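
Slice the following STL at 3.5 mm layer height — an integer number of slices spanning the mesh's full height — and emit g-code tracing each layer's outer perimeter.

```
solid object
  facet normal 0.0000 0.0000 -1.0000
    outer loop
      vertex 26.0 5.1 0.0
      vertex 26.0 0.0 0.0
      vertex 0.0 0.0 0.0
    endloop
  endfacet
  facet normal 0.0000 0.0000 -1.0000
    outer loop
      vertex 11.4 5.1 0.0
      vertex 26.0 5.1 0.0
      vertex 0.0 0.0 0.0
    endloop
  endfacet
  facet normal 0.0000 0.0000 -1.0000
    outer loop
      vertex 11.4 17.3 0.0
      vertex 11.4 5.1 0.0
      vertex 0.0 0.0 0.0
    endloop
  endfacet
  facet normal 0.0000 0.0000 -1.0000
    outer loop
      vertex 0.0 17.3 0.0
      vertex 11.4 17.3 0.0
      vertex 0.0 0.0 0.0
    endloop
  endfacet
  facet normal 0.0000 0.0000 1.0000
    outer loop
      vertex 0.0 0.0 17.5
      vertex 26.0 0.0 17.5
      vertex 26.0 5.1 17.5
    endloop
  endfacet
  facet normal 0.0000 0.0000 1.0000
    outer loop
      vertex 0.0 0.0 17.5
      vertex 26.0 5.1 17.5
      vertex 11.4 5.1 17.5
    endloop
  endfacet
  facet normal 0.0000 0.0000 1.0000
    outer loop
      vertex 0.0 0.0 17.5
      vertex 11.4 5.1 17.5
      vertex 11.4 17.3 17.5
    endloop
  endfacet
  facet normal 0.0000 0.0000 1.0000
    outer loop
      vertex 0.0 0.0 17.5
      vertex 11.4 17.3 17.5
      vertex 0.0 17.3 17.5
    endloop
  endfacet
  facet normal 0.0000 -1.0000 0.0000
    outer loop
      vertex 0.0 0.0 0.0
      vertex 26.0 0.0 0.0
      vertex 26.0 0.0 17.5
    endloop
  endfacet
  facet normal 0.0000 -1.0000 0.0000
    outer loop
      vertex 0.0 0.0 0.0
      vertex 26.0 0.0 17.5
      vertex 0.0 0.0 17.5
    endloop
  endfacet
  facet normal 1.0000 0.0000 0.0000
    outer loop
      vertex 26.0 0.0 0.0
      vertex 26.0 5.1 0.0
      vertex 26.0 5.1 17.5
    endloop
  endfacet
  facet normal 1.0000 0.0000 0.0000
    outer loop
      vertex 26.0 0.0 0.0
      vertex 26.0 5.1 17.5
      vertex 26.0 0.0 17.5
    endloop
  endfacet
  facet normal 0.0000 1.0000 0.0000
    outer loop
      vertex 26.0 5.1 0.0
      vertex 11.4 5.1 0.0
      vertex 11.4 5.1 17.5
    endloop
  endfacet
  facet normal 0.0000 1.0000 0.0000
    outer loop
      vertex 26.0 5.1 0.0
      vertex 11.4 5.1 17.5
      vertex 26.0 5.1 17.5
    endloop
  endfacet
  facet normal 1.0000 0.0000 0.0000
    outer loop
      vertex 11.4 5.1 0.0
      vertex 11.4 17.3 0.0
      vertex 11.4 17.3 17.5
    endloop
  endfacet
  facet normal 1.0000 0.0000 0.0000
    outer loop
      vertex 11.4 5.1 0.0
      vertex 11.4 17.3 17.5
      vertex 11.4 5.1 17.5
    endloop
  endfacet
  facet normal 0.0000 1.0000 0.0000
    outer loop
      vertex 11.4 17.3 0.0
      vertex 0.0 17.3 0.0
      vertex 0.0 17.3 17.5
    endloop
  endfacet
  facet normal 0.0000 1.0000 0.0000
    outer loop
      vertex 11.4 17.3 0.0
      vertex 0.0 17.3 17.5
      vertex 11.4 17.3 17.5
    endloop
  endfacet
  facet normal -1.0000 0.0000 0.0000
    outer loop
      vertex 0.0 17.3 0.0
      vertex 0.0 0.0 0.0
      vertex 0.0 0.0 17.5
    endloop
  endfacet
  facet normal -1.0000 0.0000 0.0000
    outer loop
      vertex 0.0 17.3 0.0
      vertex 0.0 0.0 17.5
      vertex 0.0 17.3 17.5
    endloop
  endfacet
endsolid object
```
; perimeter-only toolpath
G21 ; units = mm
G90 ; absolute positioning
G28 ; home
; layer 1
G0 Z3.5
G0 X0.0 Y0.0
G1 X26.0 Y0.0
G1 X26.0 Y5.1
G1 X11.4 Y5.1
G1 X11.4 Y17.3
G1 X0.0 Y17.3
G1 X0.0 Y0.0
; layer 2
G0 Z7.0
G0 X0.0 Y0.0
G1 X26.0 Y0.0
G1 X26.0 Y5.1
G1 X11.4 Y5.1
G1 X11.4 Y17.3
G1 X0.0 Y17.3
G1 X0.0 Y0.0
; layer 3
G0 Z10.5
G0 X0.0 Y0.0
G1 X26.0 Y0.0
G1 X26.0 Y5.1
G1 X11.4 Y5.1
G1 X11.4 Y17.3
G1 X0.0 Y17.3
G1 X0.0 Y0.0
; layer 4
G0 Z14.0
G0 X0.0 Y0.0
G1 X26.0 Y0.0
G1 X26.0 Y5.1
G1 X11.4 Y5.1
G1 X11.4 Y17.3
G1 X0.0 Y17.3
G1 X0.0 Y0.0
; layer 5
G0 Z17.5
G0 X0.0 Y0.0
G1 X26.0 Y0.0
G1 X26.0 Y5.1
G1 X11.4 Y5.1
G1 X11.4 Y17.3
G1 X0.0 Y17.3
G1 X0.0 Y0.0
M2 ; end

The solid is an L-shaped prism: outer 26 × 17.3 mm, arm thicknesses ≈ 5.1 mm (horizontal) and 11.4 mm (vertical), extruded 17.5 mm in z. Slicing at Δz = 3.5 mm — 5 equal slices spanning the solid's height, so layer i sits at z = i·h/5 — gives 5 non-empty perimeters. Each is a 6-segment closed polygon; G0 lifts to the layer z and rapids to the start vertex, then G1 traces the edges.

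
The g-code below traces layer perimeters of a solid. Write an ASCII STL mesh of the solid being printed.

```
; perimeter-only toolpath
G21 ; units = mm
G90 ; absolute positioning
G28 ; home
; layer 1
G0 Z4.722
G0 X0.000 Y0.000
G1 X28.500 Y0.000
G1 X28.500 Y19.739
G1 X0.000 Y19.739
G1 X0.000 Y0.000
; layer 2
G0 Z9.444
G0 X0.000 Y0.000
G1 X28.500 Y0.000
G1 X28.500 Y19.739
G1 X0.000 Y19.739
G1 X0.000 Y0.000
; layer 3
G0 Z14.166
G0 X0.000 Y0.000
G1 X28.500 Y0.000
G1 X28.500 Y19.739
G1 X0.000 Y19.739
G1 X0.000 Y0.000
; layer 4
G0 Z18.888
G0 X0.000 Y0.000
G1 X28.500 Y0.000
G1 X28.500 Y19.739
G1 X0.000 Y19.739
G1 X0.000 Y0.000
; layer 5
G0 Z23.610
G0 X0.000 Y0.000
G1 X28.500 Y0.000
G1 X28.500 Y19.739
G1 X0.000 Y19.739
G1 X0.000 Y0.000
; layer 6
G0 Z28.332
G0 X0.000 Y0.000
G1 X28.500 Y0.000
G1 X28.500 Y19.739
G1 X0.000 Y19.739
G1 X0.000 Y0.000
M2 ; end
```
solid part
  facet normal 0.0000 0.0000 -1.0000
    outer loop
      vertex 28.500 19.739 0.000
      vertex 28.500 0.000 0.000
      vertex 0.000 0.000 0.000
    endloop
  endfacet
  facet normal 0.0000 0.0000 -1.0000
    outer loop
      vertex 0.000 19.739 0.000
      vertex 28.500 19.739 0.000
      vertex 0.000 0.000 0.000
    endloop
  endfacet
  facet normal 0.0000 0.0000 1.0000
    outer loop
      vertex 0.000 0.000 28.332
      vertex 28.500 0.000 28.332
      vertex 28.500 19.739 28.332
    endloop
  endfacet
  facet normal 0.0000 0.0000 1.0000
    outer loop
      vertex 0.000 0.000 28.332
      vertex 28.500 19.739 28.332
      vertex 0.000 19.739 28.332
    endloop
  endfacet
  facet normal 0.0000 -1.0000 0.0000
    outer loop
      vertex 0.000 0.000 0.000
      vertex 28.500 0.000 0.000
      vertex 28.500 0.000 28.332
    endloop
  endfacet
  facet normal 0.0000 -1.0000 0.0000
    outer loop
      vertex 0.000 0.000 0.000
      vertex 28.500 0.000 28.332
      vertex 0.000 0.000 28.332
    endloop
  endfacet
  facet normal 0.0000 1.0000 0.0000
    outer loop
      vertex 28.500 19.739 28.332
      vertex 28.500 19.739 0.000
      vertex 0.000 19.739 0.000
    endloop
  endfacet
  facet normal 0.0000 1.0000 0.0000
    outer loop
      vertex 0.000 19.739 28.332
      vertex 28.500 19.739 28.332
      vertex 0.000 19.739 0.000
    endloop
  endfacet
  facet normal -1.0000 0.0000 0.0000
    outer loop
      vertex 0.000 19.739 28.332
      vertex 0.000 19.739 0.000
      vertex 0.000 0.000 0.000
    endloop
  endfacet
  facet normal -1.0000 0.0000 0.0000
    outer loop
      vertex 0.000 0.000 28.332
      vertex 0.000 19.739 28.332
      vertex 0.000 0.000 0.000
    endloop
  endfacet
  facet normal 1.0000 0.0000 0.0000
    outer loop
      vertex 28.500 0.000 0.000
      vertex 28.500 19.739 0.000
      vertex 28.500 19.739 28.332
    endloop
  endfacet
  facet normal 1.0000 0.0000 0.0000
    outer loop
      vertex 28.500 0.000 0.000
      vertex 28.500 19.739 28.332
      vertex 28.500 0.000 28.332
    endloop
  endfacet
endsolid part

The G0 Z moves step by Δz≈4.722 mm. Every layer's G1 loop is the same polygon, so the solid is a straight extrusion of it from z=0 to z≈28.3. Closing with flat bottom and top caps and triangulating gives 12 facets — a rectangular box, roughly 28.5 × 19.7 mm footprint and 28.3 mm tall.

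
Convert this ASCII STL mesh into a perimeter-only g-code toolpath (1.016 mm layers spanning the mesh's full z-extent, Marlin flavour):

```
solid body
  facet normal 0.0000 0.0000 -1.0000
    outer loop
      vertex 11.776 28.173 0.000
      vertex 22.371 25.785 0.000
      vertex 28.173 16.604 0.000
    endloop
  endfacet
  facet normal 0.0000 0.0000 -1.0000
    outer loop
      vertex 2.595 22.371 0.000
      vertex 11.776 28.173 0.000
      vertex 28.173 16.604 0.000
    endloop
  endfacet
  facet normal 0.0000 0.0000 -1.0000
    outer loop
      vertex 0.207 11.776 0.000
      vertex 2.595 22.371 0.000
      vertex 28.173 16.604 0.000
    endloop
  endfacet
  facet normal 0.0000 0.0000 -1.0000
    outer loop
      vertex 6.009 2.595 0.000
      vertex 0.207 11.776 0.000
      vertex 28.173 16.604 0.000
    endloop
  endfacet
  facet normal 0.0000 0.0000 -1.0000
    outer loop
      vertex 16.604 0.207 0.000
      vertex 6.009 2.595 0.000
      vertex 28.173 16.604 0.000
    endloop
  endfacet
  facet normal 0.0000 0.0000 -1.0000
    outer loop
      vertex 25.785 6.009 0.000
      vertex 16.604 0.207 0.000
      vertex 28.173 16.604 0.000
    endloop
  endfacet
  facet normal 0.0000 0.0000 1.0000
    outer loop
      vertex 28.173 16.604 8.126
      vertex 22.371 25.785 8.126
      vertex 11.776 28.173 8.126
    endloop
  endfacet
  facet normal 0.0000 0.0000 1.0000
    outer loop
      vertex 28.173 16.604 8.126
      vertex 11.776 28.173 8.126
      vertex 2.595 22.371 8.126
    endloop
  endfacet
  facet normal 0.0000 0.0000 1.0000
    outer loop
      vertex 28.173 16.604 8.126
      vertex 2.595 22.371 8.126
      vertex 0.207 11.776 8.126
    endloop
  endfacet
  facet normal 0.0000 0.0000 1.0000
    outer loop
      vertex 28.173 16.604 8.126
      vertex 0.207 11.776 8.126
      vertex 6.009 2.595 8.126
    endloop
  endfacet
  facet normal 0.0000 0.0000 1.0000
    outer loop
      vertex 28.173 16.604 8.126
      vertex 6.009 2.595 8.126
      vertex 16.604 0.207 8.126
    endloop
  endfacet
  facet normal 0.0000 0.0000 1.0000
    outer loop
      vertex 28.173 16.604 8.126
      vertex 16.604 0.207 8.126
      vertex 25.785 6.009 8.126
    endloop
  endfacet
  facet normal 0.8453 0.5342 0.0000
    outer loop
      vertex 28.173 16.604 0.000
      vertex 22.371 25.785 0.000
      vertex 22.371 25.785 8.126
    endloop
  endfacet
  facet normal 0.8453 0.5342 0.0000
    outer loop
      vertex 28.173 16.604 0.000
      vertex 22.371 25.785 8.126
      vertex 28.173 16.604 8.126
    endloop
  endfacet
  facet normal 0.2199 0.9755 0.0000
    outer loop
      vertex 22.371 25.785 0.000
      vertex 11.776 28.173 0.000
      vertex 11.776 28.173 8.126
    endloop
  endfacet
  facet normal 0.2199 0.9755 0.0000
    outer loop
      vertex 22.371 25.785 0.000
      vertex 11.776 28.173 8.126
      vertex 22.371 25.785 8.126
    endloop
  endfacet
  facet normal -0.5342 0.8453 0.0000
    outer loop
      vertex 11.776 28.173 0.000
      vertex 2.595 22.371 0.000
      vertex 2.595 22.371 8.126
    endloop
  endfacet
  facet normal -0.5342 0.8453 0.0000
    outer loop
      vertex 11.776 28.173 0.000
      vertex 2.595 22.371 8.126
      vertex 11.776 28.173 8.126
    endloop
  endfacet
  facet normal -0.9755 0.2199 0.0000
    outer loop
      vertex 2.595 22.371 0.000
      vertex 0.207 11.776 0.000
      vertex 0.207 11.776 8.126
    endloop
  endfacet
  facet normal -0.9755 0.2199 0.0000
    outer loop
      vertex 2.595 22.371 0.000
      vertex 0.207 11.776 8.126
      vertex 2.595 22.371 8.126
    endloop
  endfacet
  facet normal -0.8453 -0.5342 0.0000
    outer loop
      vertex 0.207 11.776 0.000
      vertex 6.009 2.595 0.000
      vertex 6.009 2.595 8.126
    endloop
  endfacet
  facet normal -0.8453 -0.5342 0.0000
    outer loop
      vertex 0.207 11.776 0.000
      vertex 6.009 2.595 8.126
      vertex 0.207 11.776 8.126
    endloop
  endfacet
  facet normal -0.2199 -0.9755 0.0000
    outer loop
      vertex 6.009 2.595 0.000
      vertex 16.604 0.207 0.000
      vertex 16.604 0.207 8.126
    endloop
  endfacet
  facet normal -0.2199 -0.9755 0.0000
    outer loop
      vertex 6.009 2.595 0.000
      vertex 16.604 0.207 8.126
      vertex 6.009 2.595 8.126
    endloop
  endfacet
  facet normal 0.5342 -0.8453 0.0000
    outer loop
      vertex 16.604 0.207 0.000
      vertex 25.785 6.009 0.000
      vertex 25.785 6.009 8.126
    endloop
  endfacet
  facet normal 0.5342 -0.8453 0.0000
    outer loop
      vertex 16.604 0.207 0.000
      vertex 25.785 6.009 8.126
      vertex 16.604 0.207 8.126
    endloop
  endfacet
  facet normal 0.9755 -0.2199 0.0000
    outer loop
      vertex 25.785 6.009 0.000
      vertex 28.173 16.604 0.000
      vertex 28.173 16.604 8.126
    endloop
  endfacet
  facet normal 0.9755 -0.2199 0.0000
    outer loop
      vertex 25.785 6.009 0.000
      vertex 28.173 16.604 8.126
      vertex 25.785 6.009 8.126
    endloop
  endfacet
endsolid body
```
; perimeter-only toolpath
G21 ; units = mm
G90 ; absolute positioning
G28 ; home
; layer 1
G0 Z1.016
G0 X28.173 Y16.604
G1 X22.371 Y25.785
G1 X11.776 Y28.173
G1 X2.595 Y22.371
G1 X0.207 Y11.776
G1 X6.009 Y2.595
G1 X16.604 Y0.207
G1 X25.785 Y6.009
G1 X28.173 Y16.604
; layer 2
G0 Z2.031
G0 X28.173 Y16.604
G1 X22.371 Y25.785
G1 X11.776 Y28.173
G1 X2.595 Y22.371
G1 X0.207 Y11.776
G1 X6.009 Y2.595
G1 X16.604 Y0.207
G1 X25.785 Y6.009
G1 X28.173 Y16.604
; layer 3
G0 Z3.047
G0 X28.173 Y16.604
G1 X22.371 Y25.785
G1 X11.776 Y28.173
G1 X2.595 Y22.371
G1 X0.207 Y11.776
G1 X6.009 Y2.595
G1 X16.604 Y0.207
G1 X25.785 Y6.009
G1 X28.173 Y16.604
; layer 4
G0 Z4.063
G0 X28.173 Y16.604
G1 X22.371 Y25.785
G1 X11.776 Y28.173
G1 X2.595 Y22.371
G1 X0.207 Y11.776
G1 X6.009 Y2.595
G1 X16.604 Y0.207
G1 X25.785 Y6.009
G1 X28.173 Y16.604
; layer 5
G0 Z5.079
G0 X28.173 Y16.604
G1 X22.371 Y25.785
G1 X11.776 Y28.173
G1 X2.595 Y22.371
G1 X0.207 Y11.776
G1 X6.009 Y2.595
G1 X16.604 Y0.207
G1 X25.785 Y6.009
G1 X28.173 Y16.604
; layer 6
G0 Z6.095
G0 X28.173 Y16.604
G1 X22.371 Y25.785
G1 X11.776 Y28.173
G1 X2.595 Y22.371
G1 X0.207 Y11.776
G1 X6.009 Y2.595
G1 X16.604 Y0.207
G1 X25.785 Y6.009
G1 X28.173 Y16.604
; layer 7
G0 Z7.110
G0 X28.173 Y16.604
G1 X22.371 Y25.785
G1 X11.776 Y28.173
G1 X2.595 Y22.371
G1 X0.207 Y11.776
G1 X6.009 Y2.595
G1 X16.604 Y0.207
G1 X25.785 Y6.009
G1 X28.173 Y16.604
; layer 8
G0 Z8.126
G0 X28.173 Y16.604
G1 X22.371 Y25.785
G1 X11.776 Y28.173
G1 X2.595 Y22.371
G1 X0.207 Y11.776
G1 X6.009 Y2.595
G1 X16.604 Y0.207
G1 X25.785 Y6.009
G1 X28.173 Y16.604
M2 ; end

The solid is a regular 8-sided prism (a cylinder approximated with 8 flat sides), circumscribed radius ≈ 14.2 mm, height ≈ 8.13 mm. Slicing at Δz = 1.016 mm — 8 equal slices spanning the solid's height, so layer i sits at z = i·h/8 — gives 8 non-empty perimeters. Each is a 8-segment closed polygon; G0 lifts to the layer z and rapids to the start vertex, then G1 traces the edges.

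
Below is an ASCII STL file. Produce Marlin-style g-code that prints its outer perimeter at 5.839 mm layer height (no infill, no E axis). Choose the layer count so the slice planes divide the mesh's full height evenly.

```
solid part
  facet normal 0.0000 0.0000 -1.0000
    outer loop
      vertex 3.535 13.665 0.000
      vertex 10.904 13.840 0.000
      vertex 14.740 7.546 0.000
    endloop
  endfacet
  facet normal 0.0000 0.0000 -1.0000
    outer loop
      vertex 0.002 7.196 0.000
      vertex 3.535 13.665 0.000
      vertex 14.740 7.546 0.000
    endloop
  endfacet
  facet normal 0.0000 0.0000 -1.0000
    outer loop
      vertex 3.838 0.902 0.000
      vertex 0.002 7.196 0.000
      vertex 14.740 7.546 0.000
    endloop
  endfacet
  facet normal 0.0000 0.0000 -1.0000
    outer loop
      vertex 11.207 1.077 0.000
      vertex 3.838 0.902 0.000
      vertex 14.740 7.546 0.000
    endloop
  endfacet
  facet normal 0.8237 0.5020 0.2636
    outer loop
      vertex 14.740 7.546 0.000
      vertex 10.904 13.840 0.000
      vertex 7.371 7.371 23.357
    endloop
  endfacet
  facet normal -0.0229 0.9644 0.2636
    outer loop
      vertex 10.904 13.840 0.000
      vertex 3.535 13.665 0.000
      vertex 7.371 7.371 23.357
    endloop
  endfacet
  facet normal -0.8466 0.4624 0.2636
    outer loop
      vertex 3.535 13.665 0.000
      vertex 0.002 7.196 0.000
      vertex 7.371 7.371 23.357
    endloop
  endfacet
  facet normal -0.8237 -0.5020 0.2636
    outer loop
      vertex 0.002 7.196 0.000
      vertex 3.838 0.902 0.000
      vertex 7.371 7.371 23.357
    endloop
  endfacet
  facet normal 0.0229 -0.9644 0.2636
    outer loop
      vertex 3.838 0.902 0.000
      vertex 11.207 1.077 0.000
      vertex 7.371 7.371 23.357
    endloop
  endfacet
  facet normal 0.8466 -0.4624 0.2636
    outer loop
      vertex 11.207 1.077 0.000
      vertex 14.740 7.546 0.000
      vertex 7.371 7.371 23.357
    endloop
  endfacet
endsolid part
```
; perimeter-only toolpath
G21 ; units = mm
G90 ; absolute positioning
G28 ; home
; layer 1
G0 Z5.839
G0 X12.898 Y7.502
G1 X10.021 Y12.223
G1 X4.494 Y12.091
G1 X1.844 Y7.240
G1 X4.721 Y2.519
G1 X10.248 Y2.651
G1 X12.898 Y7.502
; layer 2
G0 Z11.678
G0 X11.056 Y7.459
G1 X9.137 Y10.605
G1 X5.453 Y10.518
G1 X3.687 Y7.284
G1 X5.604 Y4.136
G1 X9.289 Y4.224
G1 X11.056 Y7.459
; layer 3
G0 Z17.518
G0 X9.213 Y7.415
G1 X8.254 Y8.988
G1 X6.412 Y8.944
G1 X5.529 Y7.327
G1 X6.488 Y5.754
G1 X8.330 Y5.797
G1 X9.213 Y7.415
M2 ; end

The solid is a regular 6-sided pyramid, base circumscribed radius ≈ 7.37 mm, apex at z ≈ 23.4 mm. Slicing at Δz = 5.839 mm — 4 equal slices spanning the solid's height, so layer i sits at z = i·h/4 — gives 3 non-empty perimeters. Each is a 6-segment closed polygon; G0 lifts to the layer z and rapids to the start vertex, then G1 traces the edges. The cross-section shrinks linearly with z (the slice at the apex is degenerate and omitted).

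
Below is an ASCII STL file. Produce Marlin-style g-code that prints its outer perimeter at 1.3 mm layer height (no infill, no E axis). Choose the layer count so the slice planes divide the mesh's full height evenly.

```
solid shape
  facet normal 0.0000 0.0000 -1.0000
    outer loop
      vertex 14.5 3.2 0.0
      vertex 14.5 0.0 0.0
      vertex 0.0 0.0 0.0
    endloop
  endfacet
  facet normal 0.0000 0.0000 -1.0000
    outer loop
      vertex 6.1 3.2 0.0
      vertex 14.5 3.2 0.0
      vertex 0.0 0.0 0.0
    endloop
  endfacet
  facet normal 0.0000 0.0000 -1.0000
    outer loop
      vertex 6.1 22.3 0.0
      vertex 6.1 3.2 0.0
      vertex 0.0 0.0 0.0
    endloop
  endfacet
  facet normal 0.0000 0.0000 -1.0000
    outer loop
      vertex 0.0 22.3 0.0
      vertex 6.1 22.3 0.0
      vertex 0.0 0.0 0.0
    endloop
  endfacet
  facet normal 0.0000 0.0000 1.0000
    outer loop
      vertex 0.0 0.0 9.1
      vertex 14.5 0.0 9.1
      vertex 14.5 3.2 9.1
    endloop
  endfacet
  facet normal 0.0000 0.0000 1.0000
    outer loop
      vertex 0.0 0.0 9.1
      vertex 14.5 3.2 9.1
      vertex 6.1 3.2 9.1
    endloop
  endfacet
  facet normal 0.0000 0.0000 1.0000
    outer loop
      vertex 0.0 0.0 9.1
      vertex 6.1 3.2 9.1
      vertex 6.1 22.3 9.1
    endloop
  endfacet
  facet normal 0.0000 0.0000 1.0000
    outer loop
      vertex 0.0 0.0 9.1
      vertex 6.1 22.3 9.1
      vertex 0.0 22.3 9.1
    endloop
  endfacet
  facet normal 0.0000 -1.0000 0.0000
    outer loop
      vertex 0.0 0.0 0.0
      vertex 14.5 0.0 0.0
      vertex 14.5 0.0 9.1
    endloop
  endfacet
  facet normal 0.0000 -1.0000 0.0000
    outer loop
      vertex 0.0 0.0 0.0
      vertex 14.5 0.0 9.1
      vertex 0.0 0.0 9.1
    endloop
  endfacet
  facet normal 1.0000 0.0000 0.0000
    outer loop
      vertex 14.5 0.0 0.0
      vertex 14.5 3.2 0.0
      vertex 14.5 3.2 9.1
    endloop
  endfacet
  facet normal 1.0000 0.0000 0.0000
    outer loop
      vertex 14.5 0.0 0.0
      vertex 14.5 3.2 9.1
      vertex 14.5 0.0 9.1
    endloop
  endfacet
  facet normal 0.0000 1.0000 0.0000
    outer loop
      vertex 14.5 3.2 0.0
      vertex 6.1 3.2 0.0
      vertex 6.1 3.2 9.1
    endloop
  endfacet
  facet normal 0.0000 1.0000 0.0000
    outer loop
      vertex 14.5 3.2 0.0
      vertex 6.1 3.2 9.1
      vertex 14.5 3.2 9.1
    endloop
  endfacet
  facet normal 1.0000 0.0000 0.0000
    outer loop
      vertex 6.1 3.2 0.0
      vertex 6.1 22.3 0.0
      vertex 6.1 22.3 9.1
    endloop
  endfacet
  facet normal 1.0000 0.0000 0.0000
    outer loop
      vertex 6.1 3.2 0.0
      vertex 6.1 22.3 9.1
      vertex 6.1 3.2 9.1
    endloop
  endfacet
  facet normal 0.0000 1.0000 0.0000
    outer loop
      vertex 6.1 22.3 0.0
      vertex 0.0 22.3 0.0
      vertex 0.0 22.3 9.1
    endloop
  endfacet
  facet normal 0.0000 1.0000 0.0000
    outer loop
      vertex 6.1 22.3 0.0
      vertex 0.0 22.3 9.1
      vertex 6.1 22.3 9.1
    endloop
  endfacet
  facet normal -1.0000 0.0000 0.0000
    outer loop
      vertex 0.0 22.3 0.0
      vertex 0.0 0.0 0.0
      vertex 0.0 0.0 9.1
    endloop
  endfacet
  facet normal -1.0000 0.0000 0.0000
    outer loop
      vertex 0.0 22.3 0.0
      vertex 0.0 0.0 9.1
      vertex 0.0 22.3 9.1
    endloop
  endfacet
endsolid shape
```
; perimeter-only toolpath
G21 ; units = mm
G90 ; absolute positioning
G28 ; home
; layer 1
G0 Z1.3
G0 X0.0 Y0.0
G1 X14.5 Y0.0
G1 X14.5 Y3.2
G1 X6.1 Y3.2
G1 X6.1 Y22.3
G1 X0.0 Y22.3
G1 X0.0 Y0.0
; layer 2
G0 Z2.6
G0 X0.0 Y0.0
G1 X14.5 Y0.0
G1 X14.5 Y3.2
G1 X6.1 Y3.2
G1 X6.1 Y22.3
G1 X0.0 Y22.3
G1 X0.0 Y0.0
; layer 3
G0 Z3.9
G0 X0.0 Y0.0
G1 X14.5 Y0.0
G1 X14.5 Y3.2
G1 X6.1 Y3.2
G1 X6.1 Y22.3
G1 X0.0 Y22.3
G1 X0.0 Y0.0
; layer 4
G0 Z5.2
G0 X0.0 Y0.0
G1 X14.5 Y0.0
G1 X14.5 Y3.2
G1 X6.1 Y3.2
G1 X6.1 Y22.3
G1 X0.0 Y22.3
G1 X0.0 Y0.0
; layer 5
G0 Z6.5
G0 X0.0 Y0.0
G1 X14.5 Y0.0
G1 X14.5 Y3.2
G1 X6.1 Y3.2
G1 X6.1 Y22.3
G1 X0.0 Y22.3
G1 X0.0 Y0.0
; layer 6
G0 Z7.8
G0 X0.0 Y0.0
G1 X14.5 Y0.0
G1 X14.5 Y3.2
G1 X6.1 Y3.2
G1 X6.1 Y22.3
G1 X0.0 Y22.3
G1 X0.0 Y0.0
; layer 7
G0 Z9.1
G0 X0.0 Y0.0
G1 X14.5 Y0.0
G1 X14.5 Y3.2
G1 X6.1 Y3.2
G1 X6.1 Y22.3
G1 X0.0 Y22.3
G1 X0.0 Y0.0
M2 ; end

The solid is an L-shaped prism: outer 14.5 × 22.3 mm, arm thicknesses ≈ 3.2 mm (horizontal) and 6.1 mm (vertical), extruded 9.1 mm in z. Slicing at Δz = 1.3 mm — 7 equal slices spanning the solid's height, so layer i sits at z = i·h/7 — gives 7 non-empty perimeters. Each is a 6-segment closed polygon; G0 lifts to the layer z and rapids to the start vertex, then G1 traces the edges.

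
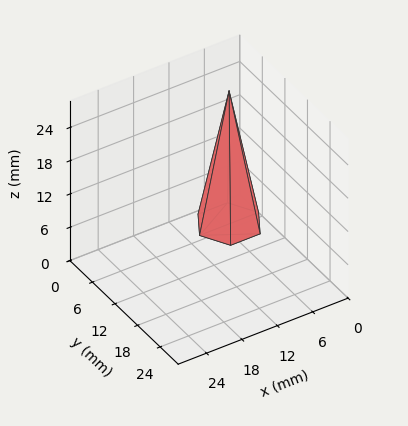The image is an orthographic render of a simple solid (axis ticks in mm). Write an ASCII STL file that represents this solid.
Reading the render: the shape is a regular 6-sided pyramid, base circumscribed radius ≈ 5 mm, apex at z ≈ 24 mm (dimensions read to the nearest mm from the axis ticks). For the STL, each face is triangulated and given an outward normal.

solid part
  facet normal 0.0000 0.0000 -1.0000
    outer loop
      vertex 2.50 9.33 0.00
      vertex 7.50 9.33 0.00
      vertex 10.00 5.00 0.00
    endloop
  endfacet
  facet normal 0.0000 0.0000 -1.0000
    outer loop
      vertex 0.00 5.00 0.00
      vertex 2.50 9.33 0.00
      vertex 10.00 5.00 0.00
    endloop
  endfacet
  facet normal 0.0000 0.0000 -1.0000
    outer loop
      vertex 2.50 0.67 0.00
      vertex 0.00 5.00 0.00
      vertex 10.00 5.00 0.00
    endloop
  endfacet
  facet normal 0.0000 0.0000 -1.0000
    outer loop
      vertex 7.50 0.67 0.00
      vertex 2.50 0.67 0.00
      vertex 10.00 5.00 0.00
    endloop
  endfacet
  facet normal 0.8523 0.4921 0.1776
    outer loop
      vertex 10.00 5.00 0.00
      vertex 7.50 9.33 0.00
      vertex 5.00 5.00 24.00
    endloop
  endfacet
  facet normal 0.0000 0.9841 0.1776
    outer loop
      vertex 7.50 9.33 0.00
      vertex 2.50 9.33 0.00
      vertex 5.00 5.00 24.00
    endloop
  endfacet
  facet normal -0.8523 0.4921 0.1776
    outer loop
      vertex 2.50 9.33 0.00
      vertex 0.00 5.00 0.00
      vertex 5.00 5.00 24.00
    endloop
  endfacet
  facet normal -0.8523 -0.4921 0.1776
    outer loop
      vertex 0.00 5.00 0.00
      vertex 2.50 0.67 0.00
      vertex 5.00 5.00 24.00
    endloop
  endfacet
  facet normal 0.0000 -0.9841 0.1776
    outer loop
      vertex 2.50 0.67 0.00
      vertex 7.50 0.67 0.00
      vertex 5.00 5.00 24.00
    endloop
  endfacet
  facet normal 0.8523 -0.4921 0.1776
    outer loop
      vertex 7.50 0.67 0.00
      vertex 10.00 5.00 0.00
      vertex 5.00 5.00 24.00
    endloop
  endfacet
endsolid part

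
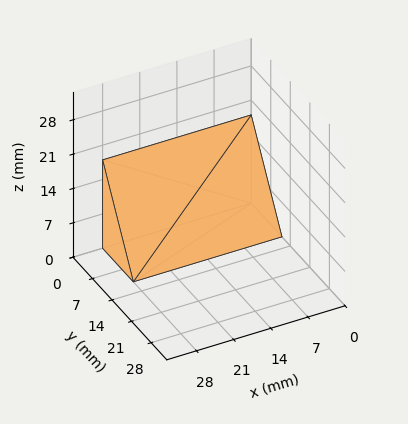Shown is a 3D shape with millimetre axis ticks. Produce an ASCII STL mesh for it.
Reading the render: the shape is a wedge (ramp): 28 × 11 mm base, rising to 18 mm along the y=0 edge and sloping linearly to z=0 at y=11 (dimensions read to the nearest mm from the axis ticks). For the STL, each face is triangulated and given an outward normal.

solid part
  facet normal 0.0000 0.0000 -1.0000
    outer loop
      vertex 28.000 11.000 0.000
      vertex 28.000 0.000 0.000
      vertex 0.000 0.000 0.000
    endloop
  endfacet
  facet normal 0.0000 0.0000 -1.0000
    outer loop
      vertex 0.000 11.000 0.000
      vertex 28.000 11.000 0.000
      vertex 0.000 0.000 0.000
    endloop
  endfacet
  facet normal 0.0000 -1.0000 0.0000
    outer loop
      vertex 0.000 0.000 0.000
      vertex 28.000 0.000 0.000
      vertex 28.000 0.000 18.000
    endloop
  endfacet
  facet normal 0.0000 -1.0000 0.0000
    outer loop
      vertex 0.000 0.000 0.000
      vertex 28.000 0.000 18.000
      vertex 0.000 0.000 18.000
    endloop
  endfacet
  facet normal 0.0000 0.8533 0.5215
    outer loop
      vertex 0.000 0.000 18.000
      vertex 28.000 0.000 18.000
      vertex 28.000 11.000 0.000
    endloop
  endfacet
  facet normal 0.0000 0.8533 0.5215
    outer loop
      vertex 0.000 0.000 18.000
      vertex 28.000 11.000 0.000
      vertex 0.000 11.000 0.000
    endloop
  endfacet
  facet normal -1.0000 0.0000 0.0000
    outer loop
      vertex 0.000 0.000 18.000
      vertex 0.000 11.000 0.000
      vertex 0.000 0.000 0.000
    endloop
  endfacet
  facet normal 1.0000 0.0000 0.0000
    outer loop
      vertex 28.000 0.000 0.000
      vertex 28.000 11.000 0.000
      vertex 28.000 0.000 18.000
    endloop
  endfacet
endsolid part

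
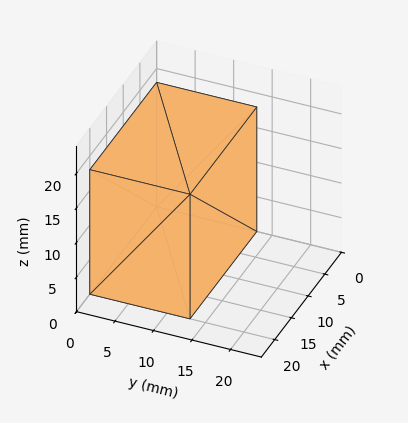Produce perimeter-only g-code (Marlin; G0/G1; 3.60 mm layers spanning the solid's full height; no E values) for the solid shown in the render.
Reading the render: the shape is a rectangular box, roughly 20 × 13 mm footprint and 18 mm tall (dimensions read to the nearest mm from the axis ticks). For the g-code, the solid's height is divided into equal slices at the stated Δz and each level perimeter traced with G1 moves after a G0 lift.

; perimeter-only toolpath
G21 ; units = mm
G90 ; absolute positioning
G28 ; home
; layer 1
G0 Z3.60
G0 X0.00 Y0.00
G1 X20.00 Y0.00
G1 X20.00 Y13.00
G1 X0.00 Y13.00
G1 X0.00 Y0.00
; layer 2
G0 Z7.20
G0 X0.00 Y0.00
G1 X20.00 Y0.00
G1 X20.00 Y13.00
G1 X0.00 Y13.00
G1 X0.00 Y0.00
; layer 3
G0 Z10.80
G0 X0.00 Y0.00
G1 X20.00 Y0.00
G1 X20.00 Y13.00
G1 X0.00 Y13.00
G1 X0.00 Y0.00
; layer 4
G0 Z14.40
G0 X0.00 Y0.00
G1 X20.00 Y0.00
G1 X20.00 Y13.00
G1 X0.00 Y13.00
G1 X0.00 Y0.00
; layer 5
G0 Z18.00
G0 X0.00 Y0.00
G1 X20.00 Y0.00
G1 X20.00 Y13.00
G1 X0.00 Y13.00
G1 X0.00 Y0.00
M2 ; end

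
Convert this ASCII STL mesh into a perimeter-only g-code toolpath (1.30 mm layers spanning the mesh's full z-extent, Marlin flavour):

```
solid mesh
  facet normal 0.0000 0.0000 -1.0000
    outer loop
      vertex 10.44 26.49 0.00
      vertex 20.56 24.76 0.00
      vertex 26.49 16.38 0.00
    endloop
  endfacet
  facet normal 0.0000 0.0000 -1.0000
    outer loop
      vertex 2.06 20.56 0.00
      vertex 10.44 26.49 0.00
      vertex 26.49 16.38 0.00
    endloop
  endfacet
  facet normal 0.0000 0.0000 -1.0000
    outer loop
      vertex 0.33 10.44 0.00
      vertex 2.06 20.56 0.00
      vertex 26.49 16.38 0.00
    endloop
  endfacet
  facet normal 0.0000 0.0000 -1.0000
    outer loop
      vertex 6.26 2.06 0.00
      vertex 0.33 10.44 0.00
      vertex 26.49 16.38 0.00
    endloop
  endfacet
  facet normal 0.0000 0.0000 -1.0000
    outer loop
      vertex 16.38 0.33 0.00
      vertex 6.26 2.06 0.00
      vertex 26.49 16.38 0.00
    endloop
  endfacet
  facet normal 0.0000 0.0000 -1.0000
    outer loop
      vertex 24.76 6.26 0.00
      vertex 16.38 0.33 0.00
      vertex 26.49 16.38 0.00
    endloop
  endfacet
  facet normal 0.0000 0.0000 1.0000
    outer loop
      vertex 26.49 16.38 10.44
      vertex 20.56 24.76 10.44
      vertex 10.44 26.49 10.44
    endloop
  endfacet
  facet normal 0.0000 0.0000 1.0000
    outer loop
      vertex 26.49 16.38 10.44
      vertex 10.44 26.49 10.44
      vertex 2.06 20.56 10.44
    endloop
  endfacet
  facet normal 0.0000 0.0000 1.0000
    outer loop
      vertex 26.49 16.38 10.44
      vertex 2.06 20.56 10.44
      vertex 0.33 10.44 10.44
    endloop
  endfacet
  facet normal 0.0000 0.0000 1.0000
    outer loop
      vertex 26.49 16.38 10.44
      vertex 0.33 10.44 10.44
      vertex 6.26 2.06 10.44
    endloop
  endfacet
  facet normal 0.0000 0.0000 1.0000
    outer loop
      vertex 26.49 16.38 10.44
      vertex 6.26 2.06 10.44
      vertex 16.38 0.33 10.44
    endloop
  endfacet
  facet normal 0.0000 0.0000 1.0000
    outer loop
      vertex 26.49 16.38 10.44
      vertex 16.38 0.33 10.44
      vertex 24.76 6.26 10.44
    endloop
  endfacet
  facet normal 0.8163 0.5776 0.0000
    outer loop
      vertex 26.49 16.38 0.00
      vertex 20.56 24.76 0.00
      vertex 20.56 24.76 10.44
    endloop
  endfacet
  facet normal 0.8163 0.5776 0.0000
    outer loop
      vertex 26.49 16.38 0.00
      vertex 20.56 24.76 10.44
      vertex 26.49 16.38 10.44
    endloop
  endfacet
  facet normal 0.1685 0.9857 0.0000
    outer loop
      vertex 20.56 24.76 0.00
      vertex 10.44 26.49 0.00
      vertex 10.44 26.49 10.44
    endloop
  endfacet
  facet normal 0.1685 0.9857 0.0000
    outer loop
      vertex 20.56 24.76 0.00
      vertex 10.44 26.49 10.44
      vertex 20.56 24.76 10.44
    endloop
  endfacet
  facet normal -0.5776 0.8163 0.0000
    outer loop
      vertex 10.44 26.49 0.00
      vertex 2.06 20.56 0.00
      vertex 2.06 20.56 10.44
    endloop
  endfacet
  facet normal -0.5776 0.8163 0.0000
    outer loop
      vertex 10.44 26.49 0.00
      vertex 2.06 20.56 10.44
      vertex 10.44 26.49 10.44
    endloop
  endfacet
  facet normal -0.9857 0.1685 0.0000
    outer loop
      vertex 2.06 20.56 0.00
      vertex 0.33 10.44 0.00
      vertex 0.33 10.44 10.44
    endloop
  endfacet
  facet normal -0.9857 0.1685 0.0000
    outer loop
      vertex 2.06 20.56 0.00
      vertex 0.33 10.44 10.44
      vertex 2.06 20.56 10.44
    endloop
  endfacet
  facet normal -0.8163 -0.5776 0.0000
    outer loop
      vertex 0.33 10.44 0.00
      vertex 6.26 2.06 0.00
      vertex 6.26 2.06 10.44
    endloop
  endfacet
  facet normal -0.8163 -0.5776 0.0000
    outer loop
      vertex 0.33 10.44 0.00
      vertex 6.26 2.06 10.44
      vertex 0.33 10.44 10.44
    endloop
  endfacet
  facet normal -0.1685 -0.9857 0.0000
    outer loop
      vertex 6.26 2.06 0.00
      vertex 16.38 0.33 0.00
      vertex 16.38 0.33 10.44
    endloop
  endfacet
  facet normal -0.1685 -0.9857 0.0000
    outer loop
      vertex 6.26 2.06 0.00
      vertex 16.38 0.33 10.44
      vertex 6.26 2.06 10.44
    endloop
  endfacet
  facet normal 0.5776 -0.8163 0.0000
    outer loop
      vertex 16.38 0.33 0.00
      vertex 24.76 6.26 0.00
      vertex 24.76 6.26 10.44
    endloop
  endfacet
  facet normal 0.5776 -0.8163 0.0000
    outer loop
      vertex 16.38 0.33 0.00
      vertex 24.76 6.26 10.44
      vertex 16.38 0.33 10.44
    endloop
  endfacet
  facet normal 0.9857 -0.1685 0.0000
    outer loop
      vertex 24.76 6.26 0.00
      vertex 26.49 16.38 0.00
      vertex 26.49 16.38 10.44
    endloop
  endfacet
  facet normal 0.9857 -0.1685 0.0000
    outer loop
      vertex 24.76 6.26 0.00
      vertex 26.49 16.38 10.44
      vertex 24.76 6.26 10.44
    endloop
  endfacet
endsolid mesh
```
; perimeter-only toolpath
G21 ; units = mm
G90 ; absolute positioning
G28 ; home
; layer 1
G0 Z1.30
G0 X26.49 Y16.38
G1 X20.56 Y24.76
G1 X10.44 Y26.49
G1 X2.06 Y20.56
G1 X0.33 Y10.44
G1 X6.26 Y2.06
G1 X16.38 Y0.33
G1 X24.76 Y6.26
G1 X26.49 Y16.38
; layer 2
G0 Z2.61
G0 X26.49 Y16.38
G1 X20.56 Y24.76
G1 X10.44 Y26.49
G1 X2.06 Y20.56
G1 X0.33 Y10.44
G1 X6.26 Y2.06
G1 X16.38 Y0.33
G1 X24.76 Y6.26
G1 X26.49 Y16.38
; layer 3
G0 Z3.92
G0 X26.49 Y16.38
G1 X20.56 Y24.76
G1 X10.44 Y26.49
G1 X2.06 Y20.56
G1 X0.33 Y10.44
G1 X6.26 Y2.06
G1 X16.38 Y0.33
G1 X24.76 Y6.26
G1 X26.49 Y16.38
; layer 4
G0 Z5.22
G0 X26.49 Y16.38
G1 X20.56 Y24.76
G1 X10.44 Y26.49
G1 X2.06 Y20.56
G1 X0.33 Y10.44
G1 X6.26 Y2.06
G1 X16.38 Y0.33
G1 X24.76 Y6.26
G1 X26.49 Y16.38
; layer 5
G0 Z6.52
G0 X26.49 Y16.38
G1 X20.56 Y24.76
G1 X10.44 Y26.49
G1 X2.06 Y20.56
G1 X0.33 Y10.44
G1 X6.26 Y2.06
G1 X16.38 Y0.33
G1 X24.76 Y6.26
G1 X26.49 Y16.38
; layer 6
G0 Z7.83
G0 X26.49 Y16.38
G1 X20.56 Y24.76
G1 X10.44 Y26.49
G1 X2.06 Y20.56
G1 X0.33 Y10.44
G1 X6.26 Y2.06
G1 X16.38 Y0.33
G1 X24.76 Y6.26
G1 X26.49 Y16.38
; layer 7
G0 Z9.13
G0 X26.49 Y16.38
G1 X20.56 Y24.76
G1 X10.44 Y26.49
G1 X2.06 Y20.56
G1 X0.33 Y10.44
G1 X6.26 Y2.06
G1 X16.38 Y0.33
G1 X24.76 Y6.26
G1 X26.49 Y16.38
; layer 8
G0 Z10.44
G0 X26.49 Y16.38
G1 X20.56 Y24.76
G1 X10.44 Y26.49
G1 X2.06 Y20.56
G1 X0.33 Y10.44
G1 X6.26 Y2.06
G1 X16.38 Y0.33
G1 X24.76 Y6.26
G1 X26.49 Y16.38
M2 ; end

The solid is a regular 8-sided prism (a cylinder approximated with 8 flat sides), circumscribed radius ≈ 13.4 mm, height ≈ 10.4 mm. Slicing at Δz = 1.30 mm — 8 equal slices spanning the solid's height, so layer i sits at z = i·h/8 — gives 8 non-empty perimeters. Each is a 8-segment closed polygon; G0 lifts to the layer z and rapids to the start vertex, then G1 traces the edges.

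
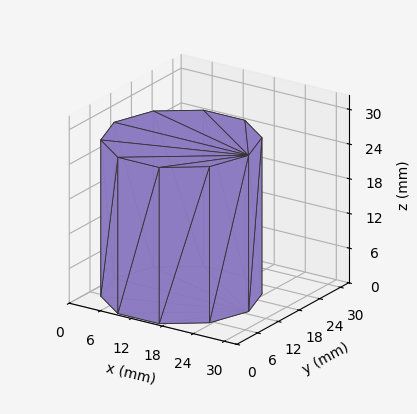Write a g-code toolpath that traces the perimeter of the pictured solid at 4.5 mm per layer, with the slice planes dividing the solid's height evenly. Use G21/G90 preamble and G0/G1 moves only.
Reading the render: the shape is a regular 10-sided prism (a cylinder approximated with 10 flat sides), circumscribed radius ≈ 13 mm, height ≈ 27 mm (dimensions read to the nearest mm from the axis ticks). For the g-code, the solid's height is divided into equal slices at the stated Δz and each level perimeter traced with G1 moves after a G0 lift.

; perimeter-only toolpath
G21 ; units = mm
G90 ; absolute positioning
G28 ; home
; layer 1
G0 Z4.5
G0 X26.0 Y13.0
G1 X23.5 Y20.6
G1 X17.0 Y25.4
G1 X9.0 Y25.4
G1 X2.5 Y20.6
G1 X0.0 Y13.0
G1 X2.5 Y5.4
G1 X9.0 Y0.6
G1 X17.0 Y0.6
G1 X23.5 Y5.4
G1 X26.0 Y13.0
; layer 2
G0 Z9.0
G0 X26.0 Y13.0
G1 X23.5 Y20.6
G1 X17.0 Y25.4
G1 X9.0 Y25.4
G1 X2.5 Y20.6
G1 X0.0 Y13.0
G1 X2.5 Y5.4
G1 X9.0 Y0.6
G1 X17.0 Y0.6
G1 X23.5 Y5.4
G1 X26.0 Y13.0
; layer 3
G0 Z13.5
G0 X26.0 Y13.0
G1 X23.5 Y20.6
G1 X17.0 Y25.4
G1 X9.0 Y25.4
G1 X2.5 Y20.6
G1 X0.0 Y13.0
G1 X2.5 Y5.4
G1 X9.0 Y0.6
G1 X17.0 Y0.6
G1 X23.5 Y5.4
G1 X26.0 Y13.0
; layer 4
G0 Z18.0
G0 X26.0 Y13.0
G1 X23.5 Y20.6
G1 X17.0 Y25.4
G1 X9.0 Y25.4
G1 X2.5 Y20.6
G1 X0.0 Y13.0
G1 X2.5 Y5.4
G1 X9.0 Y0.6
G1 X17.0 Y0.6
G1 X23.5 Y5.4
G1 X26.0 Y13.0
; layer 5
G0 Z22.5
G0 X26.0 Y13.0
G1 X23.5 Y20.6
G1 X17.0 Y25.4
G1 X9.0 Y25.4
G1 X2.5 Y20.6
G1 X0.0 Y13.0
G1 X2.5 Y5.4
G1 X9.0 Y0.6
G1 X17.0 Y0.6
G1 X23.5 Y5.4
G1 X26.0 Y13.0
; layer 6
G0 Z27.0
G0 X26.0 Y13.0
G1 X23.5 Y20.6
G1 X17.0 Y25.4
G1 X9.0 Y25.4
G1 X2.5 Y20.6
G1 X0.0 Y13.0
G1 X2.5 Y5.4
G1 X9.0 Y0.6
G1 X17.0 Y0.6
G1 X23.5 Y5.4
G1 X26.0 Y13.0
M2 ; end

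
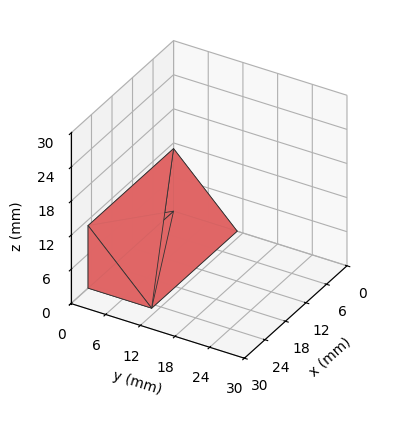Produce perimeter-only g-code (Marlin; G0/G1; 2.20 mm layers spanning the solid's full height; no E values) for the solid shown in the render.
Reading the render: the shape is a wedge (ramp): 25 × 11 mm base, rising to 11 mm along the y=0 edge and sloping linearly to z=0 at y=11 (dimensions read to the nearest mm from the axis ticks). For the g-code, the solid's height is divided into equal slices at the stated Δz and each level perimeter traced with G1 moves after a G0 lift.

; perimeter-only toolpath
G21 ; units = mm
G90 ; absolute positioning
G28 ; home
; layer 1
G0 Z2.20
G0 X0.00 Y0.00
G1 X25.00 Y0.00
G1 X25.00 Y8.80
G1 X0.00 Y8.80
G1 X0.00 Y0.00
; layer 2
G0 Z4.40
G0 X0.00 Y0.00
G1 X25.00 Y0.00
G1 X25.00 Y6.60
G1 X0.00 Y6.60
G1 X0.00 Y0.00
; layer 3
G0 Z6.60
G0 X0.00 Y0.00
G1 X25.00 Y0.00
G1 X25.00 Y4.40
G1 X0.00 Y4.40
G1 X0.00 Y0.00
; layer 4
G0 Z8.80
G0 X0.00 Y0.00
G1 X25.00 Y0.00
G1 X25.00 Y2.20
G1 X0.00 Y2.20
G1 X0.00 Y0.00
M2 ; end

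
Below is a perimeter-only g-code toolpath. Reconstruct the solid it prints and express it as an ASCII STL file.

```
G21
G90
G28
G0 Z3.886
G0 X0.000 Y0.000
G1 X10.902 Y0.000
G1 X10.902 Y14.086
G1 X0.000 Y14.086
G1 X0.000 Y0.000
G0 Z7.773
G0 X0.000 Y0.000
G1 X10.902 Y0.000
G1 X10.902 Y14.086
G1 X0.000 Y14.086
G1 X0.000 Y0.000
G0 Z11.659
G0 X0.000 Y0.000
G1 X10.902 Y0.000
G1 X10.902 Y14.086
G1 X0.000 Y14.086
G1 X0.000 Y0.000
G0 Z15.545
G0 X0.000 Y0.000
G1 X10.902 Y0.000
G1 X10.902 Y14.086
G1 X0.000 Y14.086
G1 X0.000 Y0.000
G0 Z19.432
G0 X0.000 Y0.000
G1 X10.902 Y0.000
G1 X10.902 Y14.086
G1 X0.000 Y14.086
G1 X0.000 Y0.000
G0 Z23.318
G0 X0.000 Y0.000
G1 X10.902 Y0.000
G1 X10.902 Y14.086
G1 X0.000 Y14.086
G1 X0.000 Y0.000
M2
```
solid part
  facet normal 0.0000 0.0000 -1.0000
    outer loop
      vertex 10.902 14.086 0.000
      vertex 10.902 0.000 0.000
      vertex 0.000 0.000 0.000
    endloop
  endfacet
  facet normal 0.0000 0.0000 -1.0000
    outer loop
      vertex 0.000 14.086 0.000
      vertex 10.902 14.086 0.000
      vertex 0.000 0.000 0.000
    endloop
  endfacet
  facet normal 0.0000 0.0000 1.0000
    outer loop
      vertex 0.000 0.000 23.318
      vertex 10.902 0.000 23.318
      vertex 10.902 14.086 23.318
    endloop
  endfacet
  facet normal 0.0000 0.0000 1.0000
    outer loop
      vertex 0.000 0.000 23.318
      vertex 10.902 14.086 23.318
      vertex 0.000 14.086 23.318
    endloop
  endfacet
  facet normal 0.0000 -1.0000 0.0000
    outer loop
      vertex 0.000 0.000 0.000
      vertex 10.902 0.000 0.000
      vertex 10.902 0.000 23.318
    endloop
  endfacet
  facet normal 0.0000 -1.0000 0.0000
    outer loop
      vertex 0.000 0.000 0.000
      vertex 10.902 0.000 23.318
      vertex 0.000 0.000 23.318
    endloop
  endfacet
  facet normal 0.0000 1.0000 0.0000
    outer loop
      vertex 10.902 14.086 23.318
      vertex 10.902 14.086 0.000
      vertex 0.000 14.086 0.000
    endloop
  endfacet
  facet normal 0.0000 1.0000 0.0000
    outer loop
      vertex 0.000 14.086 23.318
      vertex 10.902 14.086 23.318
      vertex 0.000 14.086 0.000
    endloop
  endfacet
  facet normal -1.0000 0.0000 0.0000
    outer loop
      vertex 0.000 14.086 23.318
      vertex 0.000 14.086 0.000
      vertex 0.000 0.000 0.000
    endloop
  endfacet
  facet normal -1.0000 0.0000 0.0000
    outer loop
      vertex 0.000 0.000 23.318
      vertex 0.000 14.086 23.318
      vertex 0.000 0.000 0.000
    endloop
  endfacet
  facet normal 1.0000 0.0000 0.0000
    outer loop
      vertex 10.902 0.000 0.000
      vertex 10.902 14.086 0.000
      vertex 10.902 14.086 23.318
    endloop
  endfacet
  facet normal 1.0000 0.0000 0.0000
    outer loop
      vertex 10.902 0.000 0.000
      vertex 10.902 14.086 23.318
      vertex 10.902 0.000 23.318
    endloop
  endfacet
endsolid part

The G0 Z moves step by Δz≈3.886 mm. Every layer's G1 loop is the same polygon, so the solid is a straight extrusion of it from z=0 to z≈23.3. Closing with flat bottom and top caps and triangulating gives 12 facets — a rectangular box, roughly 10.9 × 14.1 mm footprint and 23.3 mm tall.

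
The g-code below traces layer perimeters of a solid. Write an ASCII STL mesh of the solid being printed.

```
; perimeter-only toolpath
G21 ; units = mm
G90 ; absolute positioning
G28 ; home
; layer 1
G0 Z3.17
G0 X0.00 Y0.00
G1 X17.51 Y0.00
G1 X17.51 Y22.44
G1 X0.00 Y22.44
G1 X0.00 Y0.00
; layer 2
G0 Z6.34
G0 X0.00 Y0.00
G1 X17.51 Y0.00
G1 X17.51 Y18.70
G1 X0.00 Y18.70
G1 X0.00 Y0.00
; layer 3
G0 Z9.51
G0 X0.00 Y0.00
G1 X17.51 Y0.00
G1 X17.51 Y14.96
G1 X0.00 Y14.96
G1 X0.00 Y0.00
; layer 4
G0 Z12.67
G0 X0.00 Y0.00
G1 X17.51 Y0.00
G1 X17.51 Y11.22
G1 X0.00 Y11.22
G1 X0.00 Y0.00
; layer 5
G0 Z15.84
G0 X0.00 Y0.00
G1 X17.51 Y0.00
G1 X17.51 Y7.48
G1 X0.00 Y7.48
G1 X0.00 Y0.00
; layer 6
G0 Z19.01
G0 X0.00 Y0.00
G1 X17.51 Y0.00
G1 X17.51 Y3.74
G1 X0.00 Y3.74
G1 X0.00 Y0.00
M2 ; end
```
solid part
  facet normal 0.0000 0.0000 -1.0000
    outer loop
      vertex 17.51 26.18 0.00
      vertex 17.51 0.00 0.00
      vertex 0.00 0.00 0.00
    endloop
  endfacet
  facet normal 0.0000 0.0000 -1.0000
    outer loop
      vertex 0.00 26.18 0.00
      vertex 17.51 26.18 0.00
      vertex 0.00 0.00 0.00
    endloop
  endfacet
  facet normal 0.0000 -1.0000 0.0000
    outer loop
      vertex 0.00 0.00 0.00
      vertex 17.51 0.00 0.00
      vertex 17.51 0.00 22.18
    endloop
  endfacet
  facet normal 0.0000 -1.0000 0.0000
    outer loop
      vertex 0.00 0.00 0.00
      vertex 17.51 0.00 22.18
      vertex 0.00 0.00 22.18
    endloop
  endfacet
  facet normal 0.0000 0.6464 0.7630
    outer loop
      vertex 0.00 0.00 22.18
      vertex 17.51 0.00 22.18
      vertex 17.51 26.18 0.00
    endloop
  endfacet
  facet normal 0.0000 0.6464 0.7630
    outer loop
      vertex 0.00 0.00 22.18
      vertex 17.51 26.18 0.00
      vertex 0.00 26.18 0.00
    endloop
  endfacet
  facet normal -1.0000 0.0000 0.0000
    outer loop
      vertex 0.00 0.00 22.18
      vertex 0.00 26.18 0.00
      vertex 0.00 0.00 0.00
    endloop
  endfacet
  facet normal 1.0000 0.0000 0.0000
    outer loop
      vertex 17.51 0.00 0.00
      vertex 17.51 26.18 0.00
      vertex 17.51 0.00 22.18
    endloop
  endfacet
endsolid part

The G0 Z moves step by Δz≈3.17 mm. The G1 loops shrink linearly with z, so the solid tapers from its base footprint up to z≈22.2. Closing with a flat bottom cap and the tapered top and triangulating gives 8 facets — a wedge (ramp): 17.5 × 26.2 mm base, rising to 22.2 mm along the y=0 edge and sloping linearly to z=0 at y=26.2.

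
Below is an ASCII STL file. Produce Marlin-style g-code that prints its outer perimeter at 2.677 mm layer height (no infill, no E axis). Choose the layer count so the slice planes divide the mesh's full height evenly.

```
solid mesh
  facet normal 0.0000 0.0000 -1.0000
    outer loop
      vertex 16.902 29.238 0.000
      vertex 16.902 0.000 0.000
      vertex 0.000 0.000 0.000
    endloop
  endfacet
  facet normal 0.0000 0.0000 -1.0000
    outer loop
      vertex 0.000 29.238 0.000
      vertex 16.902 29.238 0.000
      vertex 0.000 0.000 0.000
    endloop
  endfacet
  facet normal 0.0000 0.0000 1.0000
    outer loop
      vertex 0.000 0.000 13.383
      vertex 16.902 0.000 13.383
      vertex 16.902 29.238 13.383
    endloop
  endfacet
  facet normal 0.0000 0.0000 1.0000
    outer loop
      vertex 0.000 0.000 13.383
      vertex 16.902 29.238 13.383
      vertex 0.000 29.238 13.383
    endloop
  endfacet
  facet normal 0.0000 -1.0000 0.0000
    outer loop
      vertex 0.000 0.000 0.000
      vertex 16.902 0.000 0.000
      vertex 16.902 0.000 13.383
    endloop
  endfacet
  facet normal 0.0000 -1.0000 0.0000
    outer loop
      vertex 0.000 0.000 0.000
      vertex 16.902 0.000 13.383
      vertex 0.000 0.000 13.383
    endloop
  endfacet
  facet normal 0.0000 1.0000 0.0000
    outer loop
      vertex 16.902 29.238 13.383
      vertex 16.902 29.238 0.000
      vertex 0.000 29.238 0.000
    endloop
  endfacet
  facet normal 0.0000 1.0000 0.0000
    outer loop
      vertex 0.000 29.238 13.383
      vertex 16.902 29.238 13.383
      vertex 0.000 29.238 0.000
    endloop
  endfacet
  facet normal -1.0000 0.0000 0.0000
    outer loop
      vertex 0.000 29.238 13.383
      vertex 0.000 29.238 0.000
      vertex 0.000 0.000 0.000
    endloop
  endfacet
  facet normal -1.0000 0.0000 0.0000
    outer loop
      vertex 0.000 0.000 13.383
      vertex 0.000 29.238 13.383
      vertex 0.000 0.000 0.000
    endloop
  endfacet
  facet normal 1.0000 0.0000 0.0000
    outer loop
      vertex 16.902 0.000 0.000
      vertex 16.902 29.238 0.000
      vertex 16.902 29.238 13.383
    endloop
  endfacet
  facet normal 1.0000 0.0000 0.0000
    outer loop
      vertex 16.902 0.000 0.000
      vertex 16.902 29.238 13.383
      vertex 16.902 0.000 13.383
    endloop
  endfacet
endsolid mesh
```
; perimeter-only toolpath
G21 ; units = mm
G90 ; absolute positioning
G28 ; home
; layer 1
G0 Z2.677
G0 X0.000 Y0.000
G1 X16.902 Y0.000
G1 X16.902 Y29.238
G1 X0.000 Y29.238
G1 X0.000 Y0.000
; layer 2
G0 Z5.353
G0 X0.000 Y0.000
G1 X16.902 Y0.000
G1 X16.902 Y29.238
G1 X0.000 Y29.238
G1 X0.000 Y0.000
; layer 3
G0 Z8.030
G0 X0.000 Y0.000
G1 X16.902 Y0.000
G1 X16.902 Y29.238
G1 X0.000 Y29.238
G1 X0.000 Y0.000
; layer 4
G0 Z10.706
G0 X0.000 Y0.000
G1 X16.902 Y0.000
G1 X16.902 Y29.238
G1 X0.000 Y29.238
G1 X0.000 Y0.000
; layer 5
G0 Z13.383
G0 X0.000 Y0.000
G1 X16.902 Y0.000
G1 X16.902 Y29.238
G1 X0.000 Y29.238
G1 X0.000 Y0.000
M2 ; end

The solid is a rectangular box, roughly 16.9 × 29.2 mm footprint and 13.4 mm tall. Slicing at Δz = 2.677 mm — 5 equal slices spanning the solid's height, so layer i sits at z = i·h/5 — gives 5 non-empty perimeters. Each is a 4-segment closed polygon; G0 lifts to the layer z and rapids to the start vertex, then G1 traces the edges.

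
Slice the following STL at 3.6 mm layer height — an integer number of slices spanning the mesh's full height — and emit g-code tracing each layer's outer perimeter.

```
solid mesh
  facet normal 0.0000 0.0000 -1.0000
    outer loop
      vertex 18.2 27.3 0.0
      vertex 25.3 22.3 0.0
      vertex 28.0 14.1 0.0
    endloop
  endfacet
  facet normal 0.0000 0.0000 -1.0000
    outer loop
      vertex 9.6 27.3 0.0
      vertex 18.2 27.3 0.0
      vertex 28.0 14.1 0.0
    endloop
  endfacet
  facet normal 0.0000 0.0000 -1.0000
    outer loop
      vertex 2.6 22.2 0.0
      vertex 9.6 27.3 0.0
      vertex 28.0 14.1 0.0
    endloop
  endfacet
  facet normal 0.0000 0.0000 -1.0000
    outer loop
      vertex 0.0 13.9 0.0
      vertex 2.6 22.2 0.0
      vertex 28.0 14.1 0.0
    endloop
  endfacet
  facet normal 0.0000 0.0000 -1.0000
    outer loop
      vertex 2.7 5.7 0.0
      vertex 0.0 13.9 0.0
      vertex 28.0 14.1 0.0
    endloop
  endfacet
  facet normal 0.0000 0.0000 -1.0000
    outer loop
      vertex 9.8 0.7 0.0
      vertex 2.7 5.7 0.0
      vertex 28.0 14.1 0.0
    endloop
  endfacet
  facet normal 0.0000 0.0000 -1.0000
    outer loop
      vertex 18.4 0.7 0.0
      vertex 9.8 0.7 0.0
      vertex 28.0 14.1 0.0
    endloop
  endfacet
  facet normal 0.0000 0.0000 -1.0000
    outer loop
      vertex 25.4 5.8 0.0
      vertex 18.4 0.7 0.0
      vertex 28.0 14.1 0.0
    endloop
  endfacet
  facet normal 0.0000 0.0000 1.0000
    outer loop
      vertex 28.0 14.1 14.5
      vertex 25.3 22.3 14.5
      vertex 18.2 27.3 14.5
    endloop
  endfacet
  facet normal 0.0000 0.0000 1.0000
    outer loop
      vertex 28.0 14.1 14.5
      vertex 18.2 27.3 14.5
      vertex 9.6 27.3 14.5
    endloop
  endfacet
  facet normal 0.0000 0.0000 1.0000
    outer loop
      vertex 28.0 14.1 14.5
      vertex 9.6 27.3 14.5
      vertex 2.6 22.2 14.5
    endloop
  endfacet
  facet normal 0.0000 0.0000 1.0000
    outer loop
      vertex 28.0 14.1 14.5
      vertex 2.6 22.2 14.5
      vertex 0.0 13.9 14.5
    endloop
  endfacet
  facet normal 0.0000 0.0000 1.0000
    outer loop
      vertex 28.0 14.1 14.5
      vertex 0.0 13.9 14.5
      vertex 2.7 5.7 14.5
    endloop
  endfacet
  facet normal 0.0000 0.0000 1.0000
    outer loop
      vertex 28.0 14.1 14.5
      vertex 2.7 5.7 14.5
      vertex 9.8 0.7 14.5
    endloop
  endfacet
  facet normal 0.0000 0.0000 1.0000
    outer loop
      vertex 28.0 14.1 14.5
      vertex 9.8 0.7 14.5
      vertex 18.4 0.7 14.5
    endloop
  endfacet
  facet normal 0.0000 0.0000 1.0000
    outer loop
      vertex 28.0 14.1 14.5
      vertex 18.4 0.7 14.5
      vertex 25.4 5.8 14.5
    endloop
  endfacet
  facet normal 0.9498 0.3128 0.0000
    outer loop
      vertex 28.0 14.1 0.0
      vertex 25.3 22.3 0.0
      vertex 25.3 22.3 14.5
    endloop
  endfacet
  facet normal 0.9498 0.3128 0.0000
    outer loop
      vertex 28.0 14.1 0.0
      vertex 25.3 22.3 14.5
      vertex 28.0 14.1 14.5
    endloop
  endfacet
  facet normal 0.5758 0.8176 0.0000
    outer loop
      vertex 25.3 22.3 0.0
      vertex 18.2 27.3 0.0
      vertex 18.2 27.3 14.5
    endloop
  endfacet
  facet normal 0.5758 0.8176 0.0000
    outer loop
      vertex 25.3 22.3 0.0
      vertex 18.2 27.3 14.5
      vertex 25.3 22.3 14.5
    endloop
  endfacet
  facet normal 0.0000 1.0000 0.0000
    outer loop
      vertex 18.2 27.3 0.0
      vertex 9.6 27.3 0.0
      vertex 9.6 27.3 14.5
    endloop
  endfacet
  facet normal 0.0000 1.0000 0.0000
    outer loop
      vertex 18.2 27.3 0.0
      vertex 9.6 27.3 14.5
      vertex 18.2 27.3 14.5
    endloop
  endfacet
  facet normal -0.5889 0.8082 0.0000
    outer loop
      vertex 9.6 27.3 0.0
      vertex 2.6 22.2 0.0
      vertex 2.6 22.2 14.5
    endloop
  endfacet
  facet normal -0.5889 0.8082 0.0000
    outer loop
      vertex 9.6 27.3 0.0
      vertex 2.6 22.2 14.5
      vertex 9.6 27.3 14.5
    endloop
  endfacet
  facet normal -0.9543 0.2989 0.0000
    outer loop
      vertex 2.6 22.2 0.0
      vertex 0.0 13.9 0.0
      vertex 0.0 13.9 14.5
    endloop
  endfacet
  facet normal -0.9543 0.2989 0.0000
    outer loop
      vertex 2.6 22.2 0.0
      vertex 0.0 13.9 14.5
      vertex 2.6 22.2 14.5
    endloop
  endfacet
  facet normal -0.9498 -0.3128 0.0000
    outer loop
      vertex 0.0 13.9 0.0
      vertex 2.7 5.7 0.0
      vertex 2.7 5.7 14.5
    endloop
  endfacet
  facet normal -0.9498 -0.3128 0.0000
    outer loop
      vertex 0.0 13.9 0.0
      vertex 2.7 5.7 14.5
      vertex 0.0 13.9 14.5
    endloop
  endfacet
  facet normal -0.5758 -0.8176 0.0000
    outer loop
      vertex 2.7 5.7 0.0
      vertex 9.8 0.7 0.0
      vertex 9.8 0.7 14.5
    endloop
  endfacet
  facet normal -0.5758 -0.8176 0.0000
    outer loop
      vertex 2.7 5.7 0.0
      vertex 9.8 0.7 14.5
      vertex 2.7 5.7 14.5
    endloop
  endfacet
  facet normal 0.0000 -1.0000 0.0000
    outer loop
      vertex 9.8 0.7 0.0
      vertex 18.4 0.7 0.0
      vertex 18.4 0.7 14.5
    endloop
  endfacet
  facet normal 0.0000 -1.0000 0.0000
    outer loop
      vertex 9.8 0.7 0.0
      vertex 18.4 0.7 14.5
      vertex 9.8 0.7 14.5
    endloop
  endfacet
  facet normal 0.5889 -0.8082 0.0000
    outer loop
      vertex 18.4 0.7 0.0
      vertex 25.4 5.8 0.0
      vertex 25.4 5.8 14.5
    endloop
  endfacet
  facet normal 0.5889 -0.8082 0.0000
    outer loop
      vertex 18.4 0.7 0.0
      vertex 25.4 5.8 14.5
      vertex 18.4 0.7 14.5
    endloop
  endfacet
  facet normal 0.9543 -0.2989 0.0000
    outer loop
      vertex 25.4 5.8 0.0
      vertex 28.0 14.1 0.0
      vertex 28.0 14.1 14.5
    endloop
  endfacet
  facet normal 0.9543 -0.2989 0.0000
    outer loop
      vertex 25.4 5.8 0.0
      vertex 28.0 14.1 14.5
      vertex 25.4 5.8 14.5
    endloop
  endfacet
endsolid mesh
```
; perimeter-only toolpath
G21 ; units = mm
G90 ; absolute positioning
G28 ; home
; layer 1
G0 Z3.6
G0 X28.0 Y14.1
G1 X25.3 Y22.3
G1 X18.2 Y27.3
G1 X9.6 Y27.3
G1 X2.6 Y22.2
G1 X0.0 Y13.9
G1 X2.7 Y5.7
G1 X9.8 Y0.7
G1 X18.4 Y0.7
G1 X25.4 Y5.8
G1 X28.0 Y14.1
; layer 2
G0 Z7.2
G0 X28.0 Y14.1
G1 X25.3 Y22.3
G1 X18.2 Y27.3
G1 X9.6 Y27.3
G1 X2.6 Y22.2
G1 X0.0 Y13.9
G1 X2.7 Y5.7
G1 X9.8 Y0.7
G1 X18.4 Y0.7
G1 X25.4 Y5.8
G1 X28.0 Y14.1
; layer 3
G0 Z10.9
G0 X28.0 Y14.1
G1 X25.3 Y22.3
G1 X18.2 Y27.3
G1 X9.6 Y27.3
G1 X2.6 Y22.2
G1 X0.0 Y13.9
G1 X2.7 Y5.7
G1 X9.8 Y0.7
G1 X18.4 Y0.7
G1 X25.4 Y5.8
G1 X28.0 Y14.1
; layer 4
G0 Z14.5
G0 X28.0 Y14.1
G1 X25.3 Y22.3
G1 X18.2 Y27.3
G1 X9.6 Y27.3
G1 X2.6 Y22.2
G1 X0.0 Y13.9
G1 X2.7 Y5.7
G1 X9.8 Y0.7
G1 X18.4 Y0.7
G1 X25.4 Y5.8
G1 X28.0 Y14.1
M2 ; end

The solid is a regular 10-sided prism (a cylinder approximated with 10 flat sides), circumscribed radius ≈ 14 mm, height ≈ 14.5 mm. Slicing at Δz = 3.6 mm — 4 equal slices spanning the solid's height, so layer i sits at z = i·h/4 — gives 4 non-empty perimeters. Each is a 10-segment closed polygon; G0 lifts to the layer z and rapids to the start vertex, then G1 traces the edges.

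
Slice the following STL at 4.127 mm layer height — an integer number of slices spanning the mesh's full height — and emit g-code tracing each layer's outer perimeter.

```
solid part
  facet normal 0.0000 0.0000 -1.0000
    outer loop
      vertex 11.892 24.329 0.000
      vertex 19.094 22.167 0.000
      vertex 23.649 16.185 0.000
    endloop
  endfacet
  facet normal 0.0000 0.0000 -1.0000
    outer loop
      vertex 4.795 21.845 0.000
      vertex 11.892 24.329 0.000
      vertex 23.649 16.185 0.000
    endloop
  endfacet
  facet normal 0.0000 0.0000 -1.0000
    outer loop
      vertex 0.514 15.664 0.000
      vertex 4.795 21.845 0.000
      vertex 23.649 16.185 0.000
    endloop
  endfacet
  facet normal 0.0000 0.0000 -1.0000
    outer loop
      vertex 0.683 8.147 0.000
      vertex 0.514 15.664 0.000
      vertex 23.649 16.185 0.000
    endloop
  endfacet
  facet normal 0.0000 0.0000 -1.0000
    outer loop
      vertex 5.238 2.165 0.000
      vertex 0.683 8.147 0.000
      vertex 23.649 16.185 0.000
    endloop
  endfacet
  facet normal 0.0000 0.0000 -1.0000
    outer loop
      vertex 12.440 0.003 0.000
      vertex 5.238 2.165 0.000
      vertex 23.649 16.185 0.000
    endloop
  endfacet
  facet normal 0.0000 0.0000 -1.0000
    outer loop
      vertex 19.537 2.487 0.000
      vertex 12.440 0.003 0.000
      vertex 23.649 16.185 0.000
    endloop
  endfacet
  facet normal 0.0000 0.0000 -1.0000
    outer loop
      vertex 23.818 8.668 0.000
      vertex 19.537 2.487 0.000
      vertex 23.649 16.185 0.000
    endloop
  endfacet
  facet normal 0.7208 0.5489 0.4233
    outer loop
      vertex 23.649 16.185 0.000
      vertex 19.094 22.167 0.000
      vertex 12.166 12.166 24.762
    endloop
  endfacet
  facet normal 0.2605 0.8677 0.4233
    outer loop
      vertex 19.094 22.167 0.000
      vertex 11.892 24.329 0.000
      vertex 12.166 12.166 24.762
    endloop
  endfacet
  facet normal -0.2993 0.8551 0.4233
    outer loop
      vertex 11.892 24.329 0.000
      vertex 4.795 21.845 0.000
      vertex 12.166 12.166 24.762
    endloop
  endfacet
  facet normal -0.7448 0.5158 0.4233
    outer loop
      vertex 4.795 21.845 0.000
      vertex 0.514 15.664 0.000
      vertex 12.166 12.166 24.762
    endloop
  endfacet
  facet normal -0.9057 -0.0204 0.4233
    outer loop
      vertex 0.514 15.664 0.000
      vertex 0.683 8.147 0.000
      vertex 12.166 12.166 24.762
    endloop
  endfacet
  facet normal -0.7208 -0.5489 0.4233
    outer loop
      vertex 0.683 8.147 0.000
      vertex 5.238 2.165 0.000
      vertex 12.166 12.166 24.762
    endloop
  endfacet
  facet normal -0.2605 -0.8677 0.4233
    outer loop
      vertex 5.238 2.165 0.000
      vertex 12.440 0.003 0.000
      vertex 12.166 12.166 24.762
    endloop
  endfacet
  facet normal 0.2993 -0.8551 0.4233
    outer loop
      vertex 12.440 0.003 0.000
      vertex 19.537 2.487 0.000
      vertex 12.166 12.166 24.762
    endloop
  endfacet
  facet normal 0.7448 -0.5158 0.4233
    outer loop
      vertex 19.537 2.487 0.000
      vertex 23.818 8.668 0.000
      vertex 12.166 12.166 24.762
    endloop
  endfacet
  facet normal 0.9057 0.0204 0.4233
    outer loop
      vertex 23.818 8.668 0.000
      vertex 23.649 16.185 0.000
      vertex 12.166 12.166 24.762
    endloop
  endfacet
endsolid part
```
; perimeter-only toolpath
G21 ; units = mm
G90 ; absolute positioning
G28 ; home
; layer 1
G0 Z4.127
G0 X21.735 Y15.515
G1 X17.939 Y20.500
G1 X11.938 Y22.302
G1 X6.024 Y20.232
G1 X2.456 Y15.081
G1 X2.597 Y8.817
G1 X6.393 Y3.832
G1 X12.394 Y2.030
G1 X18.308 Y4.100
G1 X21.876 Y9.251
G1 X21.735 Y15.515
; layer 2
G0 Z8.254
G0 X19.821 Y14.845
G1 X16.785 Y18.833
G1 X11.983 Y20.275
G1 X7.252 Y18.619
G1 X4.398 Y14.498
G1 X4.511 Y9.487
G1 X7.547 Y5.499
G1 X12.349 Y4.057
G1 X17.080 Y5.713
G1 X19.934 Y9.834
G1 X19.821 Y14.845
; layer 3
G0 Z12.381
G0 X17.907 Y14.175
G1 X15.630 Y17.166
G1 X12.029 Y18.248
G1 X8.480 Y17.005
G1 X6.340 Y13.915
G1 X6.425 Y10.157
G1 X8.702 Y7.165
G1 X12.303 Y6.085
G1 X15.851 Y7.327
G1 X17.992 Y10.417
G1 X17.907 Y14.175
; layer 4
G0 Z16.508
G0 X15.994 Y13.506
G1 X14.475 Y15.500
G1 X12.075 Y16.220
G1 X9.709 Y15.392
G1 X8.282 Y13.332
G1 X8.338 Y10.826
G1 X9.857 Y8.832
G1 X12.257 Y8.112
G1 X14.623 Y8.940
G1 X16.050 Y11.000
G1 X15.994 Y13.506
; layer 5
G0 Z20.635
G0 X14.080 Y12.836
G1 X13.321 Y13.833
G1 X12.120 Y14.193
G1 X10.937 Y13.779
G1 X10.224 Y12.749
G1 X10.252 Y11.496
G1 X11.011 Y10.499
G1 X12.212 Y10.139
G1 X13.395 Y10.553
G1 X14.108 Y11.583
G1 X14.080 Y12.836
M2 ; end

The solid is a regular 10-sided pyramid, base circumscribed radius ≈ 12.2 mm, apex at z ≈ 24.8 mm. Slicing at Δz = 4.127 mm — 6 equal slices spanning the solid's height, so layer i sits at z = i·h/6 — gives 5 non-empty perimeters. Each is a 10-segment closed polygon; G0 lifts to the layer z and rapids to the start vertex, then G1 traces the edges. The cross-section shrinks linearly with z (the slice at the apex is degenerate and omitted).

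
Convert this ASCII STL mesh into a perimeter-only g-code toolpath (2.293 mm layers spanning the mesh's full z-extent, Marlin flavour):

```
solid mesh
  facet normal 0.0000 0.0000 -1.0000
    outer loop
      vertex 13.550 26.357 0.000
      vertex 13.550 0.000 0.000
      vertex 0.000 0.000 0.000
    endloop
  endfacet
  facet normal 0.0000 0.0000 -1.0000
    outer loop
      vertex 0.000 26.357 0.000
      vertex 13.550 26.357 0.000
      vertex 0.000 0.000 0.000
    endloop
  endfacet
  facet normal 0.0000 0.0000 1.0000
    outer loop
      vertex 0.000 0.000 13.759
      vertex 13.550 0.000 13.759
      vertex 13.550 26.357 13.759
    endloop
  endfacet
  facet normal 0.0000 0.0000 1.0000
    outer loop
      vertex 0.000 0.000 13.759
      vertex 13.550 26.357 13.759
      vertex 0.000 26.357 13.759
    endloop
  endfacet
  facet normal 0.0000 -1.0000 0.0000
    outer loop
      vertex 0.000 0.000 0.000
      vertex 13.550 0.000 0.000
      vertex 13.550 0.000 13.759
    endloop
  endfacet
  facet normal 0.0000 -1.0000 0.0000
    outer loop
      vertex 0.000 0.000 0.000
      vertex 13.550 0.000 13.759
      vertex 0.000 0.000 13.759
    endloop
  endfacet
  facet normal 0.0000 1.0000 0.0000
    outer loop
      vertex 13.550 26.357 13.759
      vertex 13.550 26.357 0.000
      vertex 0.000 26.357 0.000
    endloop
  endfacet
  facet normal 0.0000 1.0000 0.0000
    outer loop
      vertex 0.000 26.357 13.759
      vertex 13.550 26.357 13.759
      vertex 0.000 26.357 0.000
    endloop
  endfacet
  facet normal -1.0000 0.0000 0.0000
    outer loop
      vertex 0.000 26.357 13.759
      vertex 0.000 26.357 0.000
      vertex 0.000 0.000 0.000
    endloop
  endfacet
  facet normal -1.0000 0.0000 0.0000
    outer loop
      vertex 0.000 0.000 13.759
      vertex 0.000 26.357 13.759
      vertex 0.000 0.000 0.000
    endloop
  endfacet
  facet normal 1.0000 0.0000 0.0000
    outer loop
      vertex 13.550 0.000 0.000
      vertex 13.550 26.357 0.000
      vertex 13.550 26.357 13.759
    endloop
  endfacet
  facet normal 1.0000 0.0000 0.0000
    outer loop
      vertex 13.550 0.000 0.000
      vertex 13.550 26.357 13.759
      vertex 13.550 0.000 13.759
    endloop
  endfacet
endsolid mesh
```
; perimeter-only toolpath
G21 ; units = mm
G90 ; absolute positioning
G28 ; home
; layer 1
G0 Z2.293
G0 X0.000 Y0.000
G1 X13.550 Y0.000
G1 X13.550 Y26.357
G1 X0.000 Y26.357
G1 X0.000 Y0.000
; layer 2
G0 Z4.586
G0 X0.000 Y0.000
G1 X13.550 Y0.000
G1 X13.550 Y26.357
G1 X0.000 Y26.357
G1 X0.000 Y0.000
; layer 3
G0 Z6.880
G0 X0.000 Y0.000
G1 X13.550 Y0.000
G1 X13.550 Y26.357
G1 X0.000 Y26.357
G1 X0.000 Y0.000
; layer 4
G0 Z9.173
G0 X0.000 Y0.000
G1 X13.550 Y0.000
G1 X13.550 Y26.357
G1 X0.000 Y26.357
G1 X0.000 Y0.000
; layer 5
G0 Z11.466
G0 X0.000 Y0.000
G1 X13.550 Y0.000
G1 X13.550 Y26.357
G1 X0.000 Y26.357
G1 X0.000 Y0.000
; layer 6
G0 Z13.759
G0 X0.000 Y0.000
G1 X13.550 Y0.000
G1 X13.550 Y26.357
G1 X0.000 Y26.357
G1 X0.000 Y0.000
M2 ; end

The solid is a rectangular box, roughly 13.6 × 26.4 mm footprint and 13.8 mm tall. Slicing at Δz = 2.293 mm — 6 equal slices spanning the solid's height, so layer i sits at z = i·h/6 — gives 6 non-empty perimeters. Each is a 4-segment closed polygon; G0 lifts to the layer z and rapids to the start vertex, then G1 traces the edges.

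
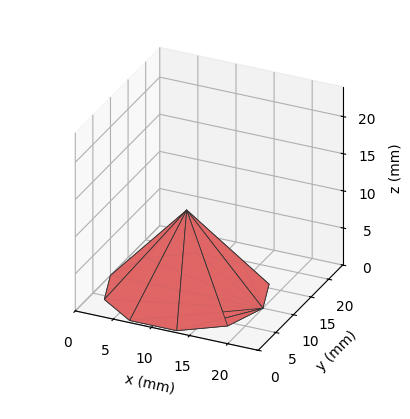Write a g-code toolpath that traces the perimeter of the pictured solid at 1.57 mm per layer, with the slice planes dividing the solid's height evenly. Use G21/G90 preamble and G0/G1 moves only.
Reading the render: the shape is a regular 10-sided pyramid, base circumscribed radius ≈ 10 mm, apex at z ≈ 11 mm (dimensions read to the nearest mm from the axis ticks). For the g-code, the solid's height is divided into equal slices at the stated Δz and each level perimeter traced with G1 moves after a G0 lift.

; perimeter-only toolpath
G21 ; units = mm
G90 ; absolute positioning
G28 ; home
; layer 1
G0 Z1.57
G0 X18.57 Y10.00
G1 X16.93 Y15.04
G1 X12.65 Y18.15
G1 X7.35 Y18.15
G1 X3.07 Y15.04
G1 X1.43 Y10.00
G1 X3.07 Y4.96
G1 X7.35 Y1.85
G1 X12.65 Y1.85
G1 X16.93 Y4.96
G1 X18.57 Y10.00
; layer 2
G0 Z3.14
G0 X17.14 Y10.00
G1 X15.78 Y14.20
G1 X12.21 Y16.79
G1 X7.79 Y16.79
G1 X4.22 Y14.20
G1 X2.86 Y10.00
G1 X4.22 Y5.80
G1 X7.79 Y3.21
G1 X12.21 Y3.21
G1 X15.78 Y5.80
G1 X17.14 Y10.00
; layer 3
G0 Z4.71
G0 X15.71 Y10.00
G1 X14.62 Y13.36
G1 X11.77 Y15.43
G1 X8.23 Y15.43
G1 X5.38 Y13.36
G1 X4.29 Y10.00
G1 X5.38 Y6.64
G1 X8.23 Y4.57
G1 X11.77 Y4.57
G1 X14.62 Y6.64
G1 X15.71 Y10.00
; layer 4
G0 Z6.29
G0 X14.29 Y10.00
G1 X13.47 Y12.52
G1 X11.32 Y14.08
G1 X8.68 Y14.08
G1 X6.53 Y12.52
G1 X5.71 Y10.00
G1 X6.53 Y7.48
G1 X8.68 Y5.92
G1 X11.32 Y5.92
G1 X13.47 Y7.48
G1 X14.29 Y10.00
; layer 5
G0 Z7.86
G0 X12.86 Y10.00
G1 X12.31 Y11.68
G1 X10.88 Y12.72
G1 X9.12 Y12.72
G1 X7.69 Y11.68
G1 X7.14 Y10.00
G1 X7.69 Y8.32
G1 X9.12 Y7.28
G1 X10.88 Y7.28
G1 X12.31 Y8.32
G1 X12.86 Y10.00
; layer 6
G0 Z9.43
G0 X11.43 Y10.00
G1 X11.16 Y10.84
G1 X10.44 Y11.36
G1 X9.56 Y11.36
G1 X8.84 Y10.84
G1 X8.57 Y10.00
G1 X8.84 Y9.16
G1 X9.56 Y8.64
G1 X10.44 Y8.64
G1 X11.16 Y9.16
G1 X11.43 Y10.00
M2 ; end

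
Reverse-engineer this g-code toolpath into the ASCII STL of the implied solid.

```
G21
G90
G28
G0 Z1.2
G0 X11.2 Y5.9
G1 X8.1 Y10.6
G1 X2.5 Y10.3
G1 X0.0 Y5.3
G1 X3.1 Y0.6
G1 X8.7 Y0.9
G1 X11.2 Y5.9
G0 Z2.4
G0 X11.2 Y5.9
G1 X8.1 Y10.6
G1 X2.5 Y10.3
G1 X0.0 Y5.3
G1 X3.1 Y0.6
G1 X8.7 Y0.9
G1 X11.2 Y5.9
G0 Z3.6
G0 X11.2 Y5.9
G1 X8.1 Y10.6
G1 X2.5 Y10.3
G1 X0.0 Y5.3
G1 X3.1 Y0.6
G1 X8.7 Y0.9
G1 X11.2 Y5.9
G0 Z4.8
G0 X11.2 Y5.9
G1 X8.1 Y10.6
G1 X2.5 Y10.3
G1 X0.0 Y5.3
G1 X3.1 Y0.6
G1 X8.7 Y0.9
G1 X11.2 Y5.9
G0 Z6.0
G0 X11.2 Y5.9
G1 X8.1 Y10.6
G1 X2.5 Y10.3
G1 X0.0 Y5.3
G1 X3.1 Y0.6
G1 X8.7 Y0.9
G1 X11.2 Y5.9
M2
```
solid part
  facet normal 0.0000 0.0000 -1.0000
    outer loop
      vertex 2.5 10.3 0.0
      vertex 8.1 10.6 0.0
      vertex 11.2 5.9 0.0
    endloop
  endfacet
  facet normal 0.0000 0.0000 -1.0000
    outer loop
      vertex 0.0 5.3 0.0
      vertex 2.5 10.3 0.0
      vertex 11.2 5.9 0.0
    endloop
  endfacet
  facet normal 0.0000 0.0000 -1.0000
    outer loop
      vertex 3.1 0.6 0.0
      vertex 0.0 5.3 0.0
      vertex 11.2 5.9 0.0
    endloop
  endfacet
  facet normal 0.0000 0.0000 -1.0000
    outer loop
      vertex 8.7 0.9 0.0
      vertex 3.1 0.6 0.0
      vertex 11.2 5.9 0.0
    endloop
  endfacet
  facet normal 0.0000 0.0000 1.0000
    outer loop
      vertex 11.2 5.9 6.0
      vertex 8.1 10.6 6.0
      vertex 2.5 10.3 6.0
    endloop
  endfacet
  facet normal 0.0000 0.0000 1.0000
    outer loop
      vertex 11.2 5.9 6.0
      vertex 2.5 10.3 6.0
      vertex 0.0 5.3 6.0
    endloop
  endfacet
  facet normal 0.0000 0.0000 1.0000
    outer loop
      vertex 11.2 5.9 6.0
      vertex 0.0 5.3 6.0
      vertex 3.1 0.6 6.0
    endloop
  endfacet
  facet normal 0.0000 0.0000 1.0000
    outer loop
      vertex 11.2 5.9 6.0
      vertex 3.1 0.6 6.0
      vertex 8.7 0.9 6.0
    endloop
  endfacet
  facet normal 0.8348 0.5506 0.0000
    outer loop
      vertex 11.2 5.9 0.0
      vertex 8.1 10.6 0.0
      vertex 8.1 10.6 6.0
    endloop
  endfacet
  facet normal 0.8348 0.5506 0.0000
    outer loop
      vertex 11.2 5.9 0.0
      vertex 8.1 10.6 6.0
      vertex 11.2 5.9 6.0
    endloop
  endfacet
  facet normal -0.0535 0.9986 0.0000
    outer loop
      vertex 8.1 10.6 0.0
      vertex 2.5 10.3 0.0
      vertex 2.5 10.3 6.0
    endloop
  endfacet
  facet normal -0.0535 0.9986 0.0000
    outer loop
      vertex 8.1 10.6 0.0
      vertex 2.5 10.3 6.0
      vertex 8.1 10.6 6.0
    endloop
  endfacet
  facet normal -0.8944 0.4472 0.0000
    outer loop
      vertex 2.5 10.3 0.0
      vertex 0.0 5.3 0.0
      vertex 0.0 5.3 6.0
    endloop
  endfacet
  facet normal -0.8944 0.4472 0.0000
    outer loop
      vertex 2.5 10.3 0.0
      vertex 0.0 5.3 6.0
      vertex 2.5 10.3 6.0
    endloop
  endfacet
  facet normal -0.8348 -0.5506 0.0000
    outer loop
      vertex 0.0 5.3 0.0
      vertex 3.1 0.6 0.0
      vertex 3.1 0.6 6.0
    endloop
  endfacet
  facet normal -0.8348 -0.5506 0.0000
    outer loop
      vertex 0.0 5.3 0.0
      vertex 3.1 0.6 6.0
      vertex 0.0 5.3 6.0
    endloop
  endfacet
  facet normal 0.0535 -0.9986 0.0000
    outer loop
      vertex 3.1 0.6 0.0
      vertex 8.7 0.9 0.0
      vertex 8.7 0.9 6.0
    endloop
  endfacet
  facet normal 0.0535 -0.9986 0.0000
    outer loop
      vertex 3.1 0.6 0.0
      vertex 8.7 0.9 6.0
      vertex 3.1 0.6 6.0
    endloop
  endfacet
  facet normal 0.8944 -0.4472 0.0000
    outer loop
      vertex 8.7 0.9 0.0
      vertex 11.2 5.9 0.0
      vertex 11.2 5.9 6.0
    endloop
  endfacet
  facet normal 0.8944 -0.4472 0.0000
    outer loop
      vertex 8.7 0.9 0.0
      vertex 11.2 5.9 6.0
      vertex 8.7 0.9 6.0
    endloop
  endfacet
endsolid part

The G0 Z moves step by Δz≈1.2 mm. Every layer's G1 loop is the same polygon, so the solid is a straight extrusion of it from z=0 to z≈6. Closing with flat bottom and top caps and triangulating gives 20 facets — a regular 6-sided prism (a cylinder approximated with 6 flat sides), circumscribed radius ≈ 5.6 mm, height ≈ 6 mm.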